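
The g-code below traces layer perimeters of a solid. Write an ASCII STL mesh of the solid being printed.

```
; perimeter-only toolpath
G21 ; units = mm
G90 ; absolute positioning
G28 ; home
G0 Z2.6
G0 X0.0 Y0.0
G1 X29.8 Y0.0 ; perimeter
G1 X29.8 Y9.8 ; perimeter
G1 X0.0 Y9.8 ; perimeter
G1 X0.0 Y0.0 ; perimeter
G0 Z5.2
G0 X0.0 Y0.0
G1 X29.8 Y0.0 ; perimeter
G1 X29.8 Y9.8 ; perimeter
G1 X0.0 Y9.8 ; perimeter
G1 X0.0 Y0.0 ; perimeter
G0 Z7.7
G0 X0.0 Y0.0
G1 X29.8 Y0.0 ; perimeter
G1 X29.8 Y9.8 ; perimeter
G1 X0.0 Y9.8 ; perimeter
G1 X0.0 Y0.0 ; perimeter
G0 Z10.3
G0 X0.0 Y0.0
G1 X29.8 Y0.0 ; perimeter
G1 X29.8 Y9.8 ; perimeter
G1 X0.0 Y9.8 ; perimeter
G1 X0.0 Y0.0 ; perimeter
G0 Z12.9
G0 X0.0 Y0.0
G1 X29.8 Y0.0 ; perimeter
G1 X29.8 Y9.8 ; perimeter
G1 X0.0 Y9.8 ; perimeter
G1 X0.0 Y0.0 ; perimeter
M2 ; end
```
solid part
  facet normal 0.0000 0.0000 -1.0000
    outer loop
      vertex 29.8 9.8 0.0
      vertex 29.8 0.0 0.0
      vertex 0.0 0.0 0.0
    endloop
  endfacet
  facet normal 0.0000 0.0000 -1.0000
    outer loop
      vertex 0.0 9.8 0.0
      vertex 29.8 9.8 0.0
      vertex 0.0 0.0 0.0
    endloop
  endfacet
  facet normal 0.0000 0.0000 1.0000
    outer loop
      vertex 0.0 0.0 12.9
      vertex 29.8 0.0 12.9
      vertex 29.8 9.8 12.9
    endloop
  endfacet
  facet normal 0.0000 0.0000 1.0000
    outer loop
      vertex 0.0 0.0 12.9
      vertex 29.8 9.8 12.9
      vertex 0.0 9.8 12.9
    endloop
  endfacet
  facet normal 0.0000 -1.0000 0.0000
    outer loop
      vertex 0.0 0.0 0.0
      vertex 29.8 0.0 0.0
      vertex 29.8 0.0 12.9
    endloop
  endfacet
  facet normal 0.0000 -1.0000 0.0000
    outer loop
      vertex 0.0 0.0 0.0
      vertex 29.8 0.0 12.9
      vertex 0.0 0.0 12.9
    endloop
  endfacet
  facet normal 0.0000 1.0000 0.0000
    outer loop
      vertex 29.8 9.8 12.9
      vertex 29.8 9.8 0.0
      vertex 0.0 9.8 0.0
    endloop
  endfacet
  facet normal 0.0000 1.0000 0.0000
    outer loop
      vertex 0.0 9.8 12.9
      vertex 29.8 9.8 12.9
      vertex 0.0 9.8 0.0
    endloop
  endfacet
  facet normal -1.0000 0.0000 0.0000
    outer loop
      vertex 0.0 9.8 12.9
      vertex 0.0 9.8 0.0
      vertex 0.0 0.0 0.0
    endloop
  endfacet
  facet normal -1.0000 0.0000 0.0000
    outer loop
      vertex 0.0 0.0 12.9
      vertex 0.0 9.8 12.9
      vertex 0.0 0.0 0.0
    endloop
  endfacet
  facet normal 1.0000 0.0000 0.0000
    outer loop
      vertex 29.8 0.0 0.0
      vertex 29.8 9.8 0.0
      vertex 29.8 9.8 12.9
    endloop
  endfacet
  facet normal 1.0000 0.0000 0.0000
    outer loop
      vertex 29.8 0.0 0.0
      vertex 29.8 9.8 12.9
      vertex 29.8 0.0 12.9
    endloop
  endfacet
endsolid part

The G0 Z moves step by Δz≈2.6 mm. Every layer's G1 loop is the same polygon, so the solid is a straight extrusion of it from z=0 to z≈12.9. Closing with flat bottom and top caps and triangulating gives 12 facets — a rectangular box, roughly 29.8 × 9.8 mm footprint and 12.9 mm tall.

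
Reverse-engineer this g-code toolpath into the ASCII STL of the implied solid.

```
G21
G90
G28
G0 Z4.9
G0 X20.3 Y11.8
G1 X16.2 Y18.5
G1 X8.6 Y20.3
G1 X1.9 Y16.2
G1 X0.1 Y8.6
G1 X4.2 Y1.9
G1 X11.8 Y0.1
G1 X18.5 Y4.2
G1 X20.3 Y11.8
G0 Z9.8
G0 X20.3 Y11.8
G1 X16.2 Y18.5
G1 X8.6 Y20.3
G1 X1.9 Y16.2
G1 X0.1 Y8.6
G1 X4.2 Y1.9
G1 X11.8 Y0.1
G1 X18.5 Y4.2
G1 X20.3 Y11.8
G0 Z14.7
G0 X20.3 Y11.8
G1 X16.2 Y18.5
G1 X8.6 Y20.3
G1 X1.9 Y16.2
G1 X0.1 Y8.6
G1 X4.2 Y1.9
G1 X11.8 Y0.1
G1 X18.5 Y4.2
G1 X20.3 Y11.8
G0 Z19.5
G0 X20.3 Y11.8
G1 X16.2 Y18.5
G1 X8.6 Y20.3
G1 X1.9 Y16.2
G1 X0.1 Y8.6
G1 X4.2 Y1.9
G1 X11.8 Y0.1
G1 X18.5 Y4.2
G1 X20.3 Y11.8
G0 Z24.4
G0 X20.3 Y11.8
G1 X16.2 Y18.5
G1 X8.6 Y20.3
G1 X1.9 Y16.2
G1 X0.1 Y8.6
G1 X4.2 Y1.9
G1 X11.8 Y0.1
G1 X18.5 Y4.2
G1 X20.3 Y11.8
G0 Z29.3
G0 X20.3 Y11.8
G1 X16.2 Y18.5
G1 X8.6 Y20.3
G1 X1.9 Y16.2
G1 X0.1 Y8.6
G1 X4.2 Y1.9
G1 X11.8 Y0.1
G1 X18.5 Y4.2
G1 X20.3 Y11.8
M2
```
solid part
  facet normal 0.0000 0.0000 -1.0000
    outer loop
      vertex 8.6 20.3 0.0
      vertex 16.2 18.5 0.0
      vertex 20.3 11.8 0.0
    endloop
  endfacet
  facet normal 0.0000 0.0000 -1.0000
    outer loop
      vertex 1.9 16.2 0.0
      vertex 8.6 20.3 0.0
      vertex 20.3 11.8 0.0
    endloop
  endfacet
  facet normal 0.0000 0.0000 -1.0000
    outer loop
      vertex 0.1 8.6 0.0
      vertex 1.9 16.2 0.0
      vertex 20.3 11.8 0.0
    endloop
  endfacet
  facet normal 0.0000 0.0000 -1.0000
    outer loop
      vertex 4.2 1.9 0.0
      vertex 0.1 8.6 0.0
      vertex 20.3 11.8 0.0
    endloop
  endfacet
  facet normal 0.0000 0.0000 -1.0000
    outer loop
      vertex 11.8 0.1 0.0
      vertex 4.2 1.9 0.0
      vertex 20.3 11.8 0.0
    endloop
  endfacet
  facet normal 0.0000 0.0000 -1.0000
    outer loop
      vertex 18.5 4.2 0.0
      vertex 11.8 0.1 0.0
      vertex 20.3 11.8 0.0
    endloop
  endfacet
  facet normal 0.0000 0.0000 1.0000
    outer loop
      vertex 20.3 11.8 29.3
      vertex 16.2 18.5 29.3
      vertex 8.6 20.3 29.3
    endloop
  endfacet
  facet normal 0.0000 0.0000 1.0000
    outer loop
      vertex 20.3 11.8 29.3
      vertex 8.6 20.3 29.3
      vertex 1.9 16.2 29.3
    endloop
  endfacet
  facet normal 0.0000 0.0000 1.0000
    outer loop
      vertex 20.3 11.8 29.3
      vertex 1.9 16.2 29.3
      vertex 0.1 8.6 29.3
    endloop
  endfacet
  facet normal 0.0000 0.0000 1.0000
    outer loop
      vertex 20.3 11.8 29.3
      vertex 0.1 8.6 29.3
      vertex 4.2 1.9 29.3
    endloop
  endfacet
  facet normal 0.0000 0.0000 1.0000
    outer loop
      vertex 20.3 11.8 29.3
      vertex 4.2 1.9 29.3
      vertex 11.8 0.1 29.3
    endloop
  endfacet
  facet normal 0.0000 0.0000 1.0000
    outer loop
      vertex 20.3 11.8 29.3
      vertex 11.8 0.1 29.3
      vertex 18.5 4.2 29.3
    endloop
  endfacet
  facet normal 0.8530 0.5220 0.0000
    outer loop
      vertex 20.3 11.8 0.0
      vertex 16.2 18.5 0.0
      vertex 16.2 18.5 29.3
    endloop
  endfacet
  facet normal 0.8530 0.5220 0.0000
    outer loop
      vertex 20.3 11.8 0.0
      vertex 16.2 18.5 29.3
      vertex 20.3 11.8 29.3
    endloop
  endfacet
  facet normal 0.2305 0.9731 0.0000
    outer loop
      vertex 16.2 18.5 0.0
      vertex 8.6 20.3 0.0
      vertex 8.6 20.3 29.3
    endloop
  endfacet
  facet normal 0.2305 0.9731 0.0000
    outer loop
      vertex 16.2 18.5 0.0
      vertex 8.6 20.3 29.3
      vertex 16.2 18.5 29.3
    endloop
  endfacet
  facet normal -0.5220 0.8530 0.0000
    outer loop
      vertex 8.6 20.3 0.0
      vertex 1.9 16.2 0.0
      vertex 1.9 16.2 29.3
    endloop
  endfacet
  facet normal -0.5220 0.8530 0.0000
    outer loop
      vertex 8.6 20.3 0.0
      vertex 1.9 16.2 29.3
      vertex 8.6 20.3 29.3
    endloop
  endfacet
  facet normal -0.9731 0.2305 0.0000
    outer loop
      vertex 1.9 16.2 0.0
      vertex 0.1 8.6 0.0
      vertex 0.1 8.6 29.3
    endloop
  endfacet
  facet normal -0.9731 0.2305 0.0000
    outer loop
      vertex 1.9 16.2 0.0
      vertex 0.1 8.6 29.3
      vertex 1.9 16.2 29.3
    endloop
  endfacet
  facet normal -0.8530 -0.5220 0.0000
    outer loop
      vertex 0.1 8.6 0.0
      vertex 4.2 1.9 0.0
      vertex 4.2 1.9 29.3
    endloop
  endfacet
  facet normal -0.8530 -0.5220 0.0000
    outer loop
      vertex 0.1 8.6 0.0
      vertex 4.2 1.9 29.3
      vertex 0.1 8.6 29.3
    endloop
  endfacet
  facet normal -0.2305 -0.9731 0.0000
    outer loop
      vertex 4.2 1.9 0.0
      vertex 11.8 0.1 0.0
      vertex 11.8 0.1 29.3
    endloop
  endfacet
  facet normal -0.2305 -0.9731 0.0000
    outer loop
      vertex 4.2 1.9 0.0
      vertex 11.8 0.1 29.3
      vertex 4.2 1.9 29.3
    endloop
  endfacet
  facet normal 0.5220 -0.8530 0.0000
    outer loop
      vertex 11.8 0.1 0.0
      vertex 18.5 4.2 0.0
      vertex 18.5 4.2 29.3
    endloop
  endfacet
  facet normal 0.5220 -0.8530 0.0000
    outer loop
      vertex 11.8 0.1 0.0
      vertex 18.5 4.2 29.3
      vertex 11.8 0.1 29.3
    endloop
  endfacet
  facet normal 0.9731 -0.2305 0.0000
    outer loop
      vertex 18.5 4.2 0.0
      vertex 20.3 11.8 0.0
      vertex 20.3 11.8 29.3
    endloop
  endfacet
  facet normal 0.9731 -0.2305 0.0000
    outer loop
      vertex 18.5 4.2 0.0
      vertex 20.3 11.8 29.3
      vertex 18.5 4.2 29.3
    endloop
  endfacet
endsolid part

The G0 Z moves step by Δz≈4.9 mm. Every layer's G1 loop is the same polygon, so the solid is a straight extrusion of it from z=0 to z≈29.3. Closing with flat bottom and top caps and triangulating gives 28 facets — a regular 8-sided prism (a cylinder approximated with 8 flat sides), circumscribed radius ≈ 10.2 mm, height ≈ 29.3 mm.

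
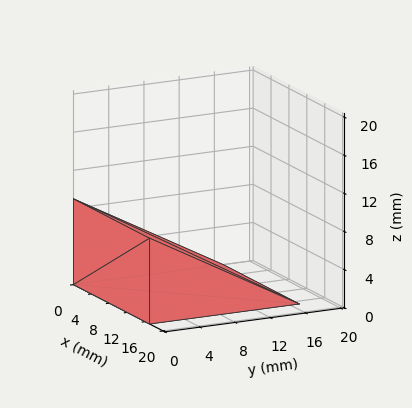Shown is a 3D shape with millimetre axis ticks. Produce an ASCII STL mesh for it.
Reading the render: the shape is a wedge (ramp): 17 × 17 mm base, rising to 9 mm along the y=0 edge and sloping linearly to z=0 at y=17 (dimensions read to the nearest mm from the axis ticks). For the STL, each face is triangulated and given an outward normal.

solid part
  facet normal 0.0000 0.0000 -1.0000
    outer loop
      vertex 17.00 17.00 0.00
      vertex 17.00 0.00 0.00
      vertex 0.00 0.00 0.00
    endloop
  endfacet
  facet normal 0.0000 0.0000 -1.0000
    outer loop
      vertex 0.00 17.00 0.00
      vertex 17.00 17.00 0.00
      vertex 0.00 0.00 0.00
    endloop
  endfacet
  facet normal 0.0000 -1.0000 0.0000
    outer loop
      vertex 0.00 0.00 0.00
      vertex 17.00 0.00 0.00
      vertex 17.00 0.00 9.00
    endloop
  endfacet
  facet normal 0.0000 -1.0000 0.0000
    outer loop
      vertex 0.00 0.00 0.00
      vertex 17.00 0.00 9.00
      vertex 0.00 0.00 9.00
    endloop
  endfacet
  facet normal 0.0000 0.4679 0.8838
    outer loop
      vertex 0.00 0.00 9.00
      vertex 17.00 0.00 9.00
      vertex 17.00 17.00 0.00
    endloop
  endfacet
  facet normal 0.0000 0.4679 0.8838
    outer loop
      vertex 0.00 0.00 9.00
      vertex 17.00 17.00 0.00
      vertex 0.00 17.00 0.00
    endloop
  endfacet
  facet normal -1.0000 0.0000 0.0000
    outer loop
      vertex 0.00 0.00 9.00
      vertex 0.00 17.00 0.00
      vertex 0.00 0.00 0.00
    endloop
  endfacet
  facet normal 1.0000 0.0000 0.0000
    outer loop
      vertex 17.00 0.00 0.00
      vertex 17.00 17.00 0.00
      vertex 17.00 0.00 9.00
    endloop
  endfacet
endsolid part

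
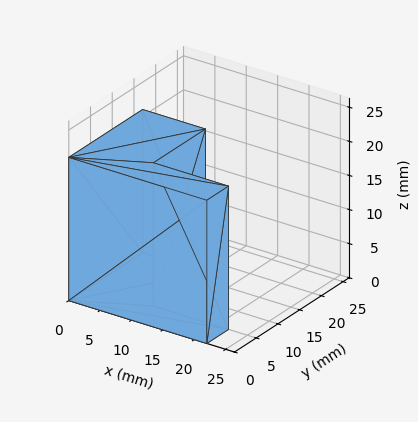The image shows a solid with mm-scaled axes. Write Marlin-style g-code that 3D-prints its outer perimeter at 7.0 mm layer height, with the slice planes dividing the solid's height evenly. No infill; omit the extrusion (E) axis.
Reading the render: the shape is an L-shaped prism: outer 22 × 17 mm, arm thicknesses ≈ 5 mm (horizontal) and 10 mm (vertical), extruded 21 mm in z (dimensions read to the nearest mm from the axis ticks). For the g-code, the solid's height is divided into equal slices at the stated Δz and each level perimeter traced with G1 moves after a G0 lift.

; perimeter-only toolpath
G21 ; units = mm
G90 ; absolute positioning
G28 ; home
; layer 1
G0 Z7.0
G0 X0.0 Y0.0
G1 X22.0 Y0.0
G1 X22.0 Y5.0
G1 X10.0 Y5.0
G1 X10.0 Y17.0
G1 X0.0 Y17.0
G1 X0.0 Y0.0
; layer 2
G0 Z14.0
G0 X0.0 Y0.0
G1 X22.0 Y0.0
G1 X22.0 Y5.0
G1 X10.0 Y5.0
G1 X10.0 Y17.0
G1 X0.0 Y17.0
G1 X0.0 Y0.0
; layer 3
G0 Z21.0
G0 X0.0 Y0.0
G1 X22.0 Y0.0
G1 X22.0 Y5.0
G1 X10.0 Y5.0
G1 X10.0 Y17.0
G1 X0.0 Y17.0
G1 X0.0 Y0.0
M2 ; end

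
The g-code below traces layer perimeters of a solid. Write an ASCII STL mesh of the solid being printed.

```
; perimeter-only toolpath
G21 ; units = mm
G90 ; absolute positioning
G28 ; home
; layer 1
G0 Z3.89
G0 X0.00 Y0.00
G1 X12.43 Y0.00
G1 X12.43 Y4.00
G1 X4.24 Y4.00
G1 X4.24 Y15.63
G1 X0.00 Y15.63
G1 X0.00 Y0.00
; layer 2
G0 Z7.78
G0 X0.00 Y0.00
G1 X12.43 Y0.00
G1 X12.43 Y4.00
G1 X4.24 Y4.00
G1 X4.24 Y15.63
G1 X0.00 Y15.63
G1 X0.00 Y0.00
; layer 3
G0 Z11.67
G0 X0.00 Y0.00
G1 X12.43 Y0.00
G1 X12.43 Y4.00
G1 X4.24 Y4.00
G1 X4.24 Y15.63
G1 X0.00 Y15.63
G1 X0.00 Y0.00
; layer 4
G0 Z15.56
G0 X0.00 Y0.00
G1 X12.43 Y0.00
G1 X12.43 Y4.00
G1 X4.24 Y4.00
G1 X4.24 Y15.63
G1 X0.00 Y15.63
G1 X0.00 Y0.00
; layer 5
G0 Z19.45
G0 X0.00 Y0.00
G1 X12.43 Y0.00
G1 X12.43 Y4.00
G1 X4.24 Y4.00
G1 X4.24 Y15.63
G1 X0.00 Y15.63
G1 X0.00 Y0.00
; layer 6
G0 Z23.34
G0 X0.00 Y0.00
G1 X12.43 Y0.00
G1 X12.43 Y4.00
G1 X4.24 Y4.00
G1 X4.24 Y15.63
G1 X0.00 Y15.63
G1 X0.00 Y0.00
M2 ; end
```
solid part
  facet normal 0.0000 0.0000 -1.0000
    outer loop
      vertex 12.43 4.00 0.00
      vertex 12.43 0.00 0.00
      vertex 0.00 0.00 0.00
    endloop
  endfacet
  facet normal 0.0000 0.0000 -1.0000
    outer loop
      vertex 4.24 4.00 0.00
      vertex 12.43 4.00 0.00
      vertex 0.00 0.00 0.00
    endloop
  endfacet
  facet normal 0.0000 0.0000 -1.0000
    outer loop
      vertex 4.24 15.63 0.00
      vertex 4.24 4.00 0.00
      vertex 0.00 0.00 0.00
    endloop
  endfacet
  facet normal 0.0000 0.0000 -1.0000
    outer loop
      vertex 0.00 15.63 0.00
      vertex 4.24 15.63 0.00
      vertex 0.00 0.00 0.00
    endloop
  endfacet
  facet normal 0.0000 0.0000 1.0000
    outer loop
      vertex 0.00 0.00 23.34
      vertex 12.43 0.00 23.34
      vertex 12.43 4.00 23.34
    endloop
  endfacet
  facet normal 0.0000 0.0000 1.0000
    outer loop
      vertex 0.00 0.00 23.34
      vertex 12.43 4.00 23.34
      vertex 4.24 4.00 23.34
    endloop
  endfacet
  facet normal 0.0000 0.0000 1.0000
    outer loop
      vertex 0.00 0.00 23.34
      vertex 4.24 4.00 23.34
      vertex 4.24 15.63 23.34
    endloop
  endfacet
  facet normal 0.0000 0.0000 1.0000
    outer loop
      vertex 0.00 0.00 23.34
      vertex 4.24 15.63 23.34
      vertex 0.00 15.63 23.34
    endloop
  endfacet
  facet normal 0.0000 -1.0000 0.0000
    outer loop
      vertex 0.00 0.00 0.00
      vertex 12.43 0.00 0.00
      vertex 12.43 0.00 23.34
    endloop
  endfacet
  facet normal 0.0000 -1.0000 0.0000
    outer loop
      vertex 0.00 0.00 0.00
      vertex 12.43 0.00 23.34
      vertex 0.00 0.00 23.34
    endloop
  endfacet
  facet normal 1.0000 0.0000 0.0000
    outer loop
      vertex 12.43 0.00 0.00
      vertex 12.43 4.00 0.00
      vertex 12.43 4.00 23.34
    endloop
  endfacet
  facet normal 1.0000 0.0000 0.0000
    outer loop
      vertex 12.43 0.00 0.00
      vertex 12.43 4.00 23.34
      vertex 12.43 0.00 23.34
    endloop
  endfacet
  facet normal 0.0000 1.0000 0.0000
    outer loop
      vertex 12.43 4.00 0.00
      vertex 4.24 4.00 0.00
      vertex 4.24 4.00 23.34
    endloop
  endfacet
  facet normal 0.0000 1.0000 0.0000
    outer loop
      vertex 12.43 4.00 0.00
      vertex 4.24 4.00 23.34
      vertex 12.43 4.00 23.34
    endloop
  endfacet
  facet normal 1.0000 0.0000 0.0000
    outer loop
      vertex 4.24 4.00 0.00
      vertex 4.24 15.63 0.00
      vertex 4.24 15.63 23.34
    endloop
  endfacet
  facet normal 1.0000 0.0000 0.0000
    outer loop
      vertex 4.24 4.00 0.00
      vertex 4.24 15.63 23.34
      vertex 4.24 4.00 23.34
    endloop
  endfacet
  facet normal 0.0000 1.0000 0.0000
    outer loop
      vertex 4.24 15.63 0.00
      vertex 0.00 15.63 0.00
      vertex 0.00 15.63 23.34
    endloop
  endfacet
  facet normal 0.0000 1.0000 0.0000
    outer loop
      vertex 4.24 15.63 0.00
      vertex 0.00 15.63 23.34
      vertex 4.24 15.63 23.34
    endloop
  endfacet
  facet normal -1.0000 0.0000 0.0000
    outer loop
      vertex 0.00 15.63 0.00
      vertex 0.00 0.00 0.00
      vertex 0.00 0.00 23.34
    endloop
  endfacet
  facet normal -1.0000 0.0000 0.0000
    outer loop
      vertex 0.00 15.63 0.00
      vertex 0.00 0.00 23.34
      vertex 0.00 15.63 23.34
    endloop
  endfacet
endsolid part

The G0 Z moves step by Δz≈3.89 mm. Every layer's G1 loop is the same polygon, so the solid is a straight extrusion of it from z=0 to z≈23.3. Closing with flat bottom and top caps and triangulating gives 20 facets — an L-shaped prism: outer 12.4 × 15.6 mm, arm thicknesses ≈ 4 mm (horizontal) and 4.24 mm (vertical), extruded 23.3 mm in z.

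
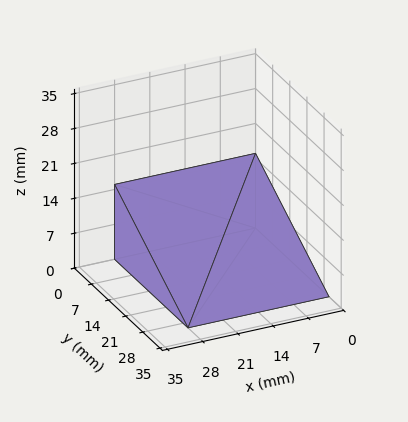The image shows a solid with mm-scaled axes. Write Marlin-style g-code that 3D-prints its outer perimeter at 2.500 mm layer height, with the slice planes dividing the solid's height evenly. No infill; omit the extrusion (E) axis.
Reading the render: the shape is a wedge (ramp): 28 × 30 mm base, rising to 15 mm along the y=0 edge and sloping linearly to z=0 at y=30 (dimensions read to the nearest mm from the axis ticks). For the g-code, the solid's height is divided into equal slices at the stated Δz and each level perimeter traced with G1 moves after a G0 lift.

; perimeter-only toolpath
G21 ; units = mm
G90 ; absolute positioning
G28 ; home
; layer 1
G0 Z2.500
G0 X0.000 Y0.000
G1 X28.000 Y0.000
G1 X28.000 Y25.000
G1 X0.000 Y25.000
G1 X0.000 Y0.000
; layer 2
G0 Z5.000
G0 X0.000 Y0.000
G1 X28.000 Y0.000
G1 X28.000 Y20.000
G1 X0.000 Y20.000
G1 X0.000 Y0.000
; layer 3
G0 Z7.500
G0 X0.000 Y0.000
G1 X28.000 Y0.000
G1 X28.000 Y15.000
G1 X0.000 Y15.000
G1 X0.000 Y0.000
; layer 4
G0 Z10.000
G0 X0.000 Y0.000
G1 X28.000 Y0.000
G1 X28.000 Y10.000
G1 X0.000 Y10.000
G1 X0.000 Y0.000
; layer 5
G0 Z12.500
G0 X0.000 Y0.000
G1 X28.000 Y0.000
G1 X28.000 Y5.000
G1 X0.000 Y5.000
G1 X0.000 Y0.000
M2 ; end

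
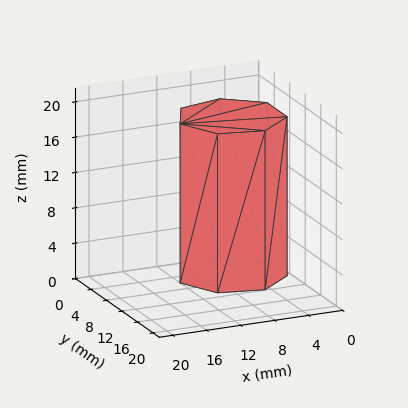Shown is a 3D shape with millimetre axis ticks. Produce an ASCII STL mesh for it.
Reading the render: the shape is a regular 7-sided prism (a cylinder approximated with 7 flat sides), circumscribed radius ≈ 6 mm, height ≈ 18 mm (dimensions read to the nearest mm from the axis ticks). For the STL, each face is triangulated and given an outward normal.

solid part
  facet normal 0.0000 0.0000 -1.0000
    outer loop
      vertex 4.66 11.85 0.00
      vertex 9.74 10.69 0.00
      vertex 12.00 6.00 0.00
    endloop
  endfacet
  facet normal 0.0000 0.0000 -1.0000
    outer loop
      vertex 0.59 8.60 0.00
      vertex 4.66 11.85 0.00
      vertex 12.00 6.00 0.00
    endloop
  endfacet
  facet normal 0.0000 0.0000 -1.0000
    outer loop
      vertex 0.59 3.40 0.00
      vertex 0.59 8.60 0.00
      vertex 12.00 6.00 0.00
    endloop
  endfacet
  facet normal 0.0000 0.0000 -1.0000
    outer loop
      vertex 4.66 0.15 0.00
      vertex 0.59 3.40 0.00
      vertex 12.00 6.00 0.00
    endloop
  endfacet
  facet normal 0.0000 0.0000 -1.0000
    outer loop
      vertex 9.74 1.31 0.00
      vertex 4.66 0.15 0.00
      vertex 12.00 6.00 0.00
    endloop
  endfacet
  facet normal 0.0000 0.0000 1.0000
    outer loop
      vertex 12.00 6.00 18.00
      vertex 9.74 10.69 18.00
      vertex 4.66 11.85 18.00
    endloop
  endfacet
  facet normal 0.0000 0.0000 1.0000
    outer loop
      vertex 12.00 6.00 18.00
      vertex 4.66 11.85 18.00
      vertex 0.59 8.60 18.00
    endloop
  endfacet
  facet normal 0.0000 0.0000 1.0000
    outer loop
      vertex 12.00 6.00 18.00
      vertex 0.59 8.60 18.00
      vertex 0.59 3.40 18.00
    endloop
  endfacet
  facet normal 0.0000 0.0000 1.0000
    outer loop
      vertex 12.00 6.00 18.00
      vertex 0.59 3.40 18.00
      vertex 4.66 0.15 18.00
    endloop
  endfacet
  facet normal 0.0000 0.0000 1.0000
    outer loop
      vertex 12.00 6.00 18.00
      vertex 4.66 0.15 18.00
      vertex 9.74 1.31 18.00
    endloop
  endfacet
  facet normal 0.9009 0.4341 0.0000
    outer loop
      vertex 12.00 6.00 0.00
      vertex 9.74 10.69 0.00
      vertex 9.74 10.69 18.00
    endloop
  endfacet
  facet normal 0.9009 0.4341 0.0000
    outer loop
      vertex 12.00 6.00 0.00
      vertex 9.74 10.69 18.00
      vertex 12.00 6.00 18.00
    endloop
  endfacet
  facet normal 0.2226 0.9749 0.0000
    outer loop
      vertex 9.74 10.69 0.00
      vertex 4.66 11.85 0.00
      vertex 4.66 11.85 18.00
    endloop
  endfacet
  facet normal 0.2226 0.9749 0.0000
    outer loop
      vertex 9.74 10.69 0.00
      vertex 4.66 11.85 18.00
      vertex 9.74 10.69 18.00
    endloop
  endfacet
  facet normal -0.6240 0.7814 0.0000
    outer loop
      vertex 4.66 11.85 0.00
      vertex 0.59 8.60 0.00
      vertex 0.59 8.60 18.00
    endloop
  endfacet
  facet normal -0.6240 0.7814 0.0000
    outer loop
      vertex 4.66 11.85 0.00
      vertex 0.59 8.60 18.00
      vertex 4.66 11.85 18.00
    endloop
  endfacet
  facet normal -1.0000 0.0000 0.0000
    outer loop
      vertex 0.59 8.60 0.00
      vertex 0.59 3.40 0.00
      vertex 0.59 3.40 18.00
    endloop
  endfacet
  facet normal -1.0000 0.0000 0.0000
    outer loop
      vertex 0.59 8.60 0.00
      vertex 0.59 3.40 18.00
      vertex 0.59 8.60 18.00
    endloop
  endfacet
  facet normal -0.6240 -0.7814 0.0000
    outer loop
      vertex 0.59 3.40 0.00
      vertex 4.66 0.15 0.00
      vertex 4.66 0.15 18.00
    endloop
  endfacet
  facet normal -0.6240 -0.7814 0.0000
    outer loop
      vertex 0.59 3.40 0.00
      vertex 4.66 0.15 18.00
      vertex 0.59 3.40 18.00
    endloop
  endfacet
  facet normal 0.2226 -0.9749 0.0000
    outer loop
      vertex 4.66 0.15 0.00
      vertex 9.74 1.31 0.00
      vertex 9.74 1.31 18.00
    endloop
  endfacet
  facet normal 0.2226 -0.9749 0.0000
    outer loop
      vertex 4.66 0.15 0.00
      vertex 9.74 1.31 18.00
      vertex 4.66 0.15 18.00
    endloop
  endfacet
  facet normal 0.9009 -0.4341 0.0000
    outer loop
      vertex 9.74 1.31 0.00
      vertex 12.00 6.00 0.00
      vertex 12.00 6.00 18.00
    endloop
  endfacet
  facet normal 0.9009 -0.4341 0.0000
    outer loop
      vertex 9.74 1.31 0.00
      vertex 12.00 6.00 18.00
      vertex 9.74 1.31 18.00
    endloop
  endfacet
endsolid part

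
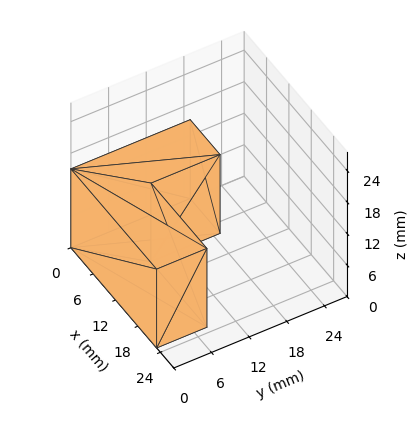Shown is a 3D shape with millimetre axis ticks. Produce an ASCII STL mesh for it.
Reading the render: the shape is an L-shaped prism: outer 23 × 19 mm, arm thicknesses ≈ 8 mm (horizontal) and 8 mm (vertical), extruded 15 mm in z (dimensions read to the nearest mm from the axis ticks). For the STL, each face is triangulated and given an outward normal.

solid part
  facet normal 0.0000 0.0000 -1.0000
    outer loop
      vertex 23.0 8.0 0.0
      vertex 23.0 0.0 0.0
      vertex 0.0 0.0 0.0
    endloop
  endfacet
  facet normal 0.0000 0.0000 -1.0000
    outer loop
      vertex 8.0 8.0 0.0
      vertex 23.0 8.0 0.0
      vertex 0.0 0.0 0.0
    endloop
  endfacet
  facet normal 0.0000 0.0000 -1.0000
    outer loop
      vertex 8.0 19.0 0.0
      vertex 8.0 8.0 0.0
      vertex 0.0 0.0 0.0
    endloop
  endfacet
  facet normal 0.0000 0.0000 -1.0000
    outer loop
      vertex 0.0 19.0 0.0
      vertex 8.0 19.0 0.0
      vertex 0.0 0.0 0.0
    endloop
  endfacet
  facet normal 0.0000 0.0000 1.0000
    outer loop
      vertex 0.0 0.0 15.0
      vertex 23.0 0.0 15.0
      vertex 23.0 8.0 15.0
    endloop
  endfacet
  facet normal 0.0000 0.0000 1.0000
    outer loop
      vertex 0.0 0.0 15.0
      vertex 23.0 8.0 15.0
      vertex 8.0 8.0 15.0
    endloop
  endfacet
  facet normal 0.0000 0.0000 1.0000
    outer loop
      vertex 0.0 0.0 15.0
      vertex 8.0 8.0 15.0
      vertex 8.0 19.0 15.0
    endloop
  endfacet
  facet normal 0.0000 0.0000 1.0000
    outer loop
      vertex 0.0 0.0 15.0
      vertex 8.0 19.0 15.0
      vertex 0.0 19.0 15.0
    endloop
  endfacet
  facet normal 0.0000 -1.0000 0.0000
    outer loop
      vertex 0.0 0.0 0.0
      vertex 23.0 0.0 0.0
      vertex 23.0 0.0 15.0
    endloop
  endfacet
  facet normal 0.0000 -1.0000 0.0000
    outer loop
      vertex 0.0 0.0 0.0
      vertex 23.0 0.0 15.0
      vertex 0.0 0.0 15.0
    endloop
  endfacet
  facet normal 1.0000 0.0000 0.0000
    outer loop
      vertex 23.0 0.0 0.0
      vertex 23.0 8.0 0.0
      vertex 23.0 8.0 15.0
    endloop
  endfacet
  facet normal 1.0000 0.0000 0.0000
    outer loop
      vertex 23.0 0.0 0.0
      vertex 23.0 8.0 15.0
      vertex 23.0 0.0 15.0
    endloop
  endfacet
  facet normal 0.0000 1.0000 0.0000
    outer loop
      vertex 23.0 8.0 0.0
      vertex 8.0 8.0 0.0
      vertex 8.0 8.0 15.0
    endloop
  endfacet
  facet normal 0.0000 1.0000 0.0000
    outer loop
      vertex 23.0 8.0 0.0
      vertex 8.0 8.0 15.0
      vertex 23.0 8.0 15.0
    endloop
  endfacet
  facet normal 1.0000 0.0000 0.0000
    outer loop
      vertex 8.0 8.0 0.0
      vertex 8.0 19.0 0.0
      vertex 8.0 19.0 15.0
    endloop
  endfacet
  facet normal 1.0000 0.0000 0.0000
    outer loop
      vertex 8.0 8.0 0.0
      vertex 8.0 19.0 15.0
      vertex 8.0 8.0 15.0
    endloop
  endfacet
  facet normal 0.0000 1.0000 0.0000
    outer loop
      vertex 8.0 19.0 0.0
      vertex 0.0 19.0 0.0
      vertex 0.0 19.0 15.0
    endloop
  endfacet
  facet normal 0.0000 1.0000 0.0000
    outer loop
      vertex 8.0 19.0 0.0
      vertex 0.0 19.0 15.0
      vertex 8.0 19.0 15.0
    endloop
  endfacet
  facet normal -1.0000 0.0000 0.0000
    outer loop
      vertex 0.0 19.0 0.0
      vertex 0.0 0.0 0.0
      vertex 0.0 0.0 15.0
    endloop
  endfacet
  facet normal -1.0000 0.0000 0.0000
    outer loop
      vertex 0.0 19.0 0.0
      vertex 0.0 0.0 15.0
      vertex 0.0 19.0 15.0
    endloop
  endfacet
endsolid part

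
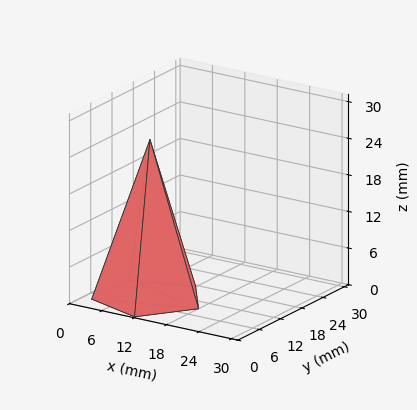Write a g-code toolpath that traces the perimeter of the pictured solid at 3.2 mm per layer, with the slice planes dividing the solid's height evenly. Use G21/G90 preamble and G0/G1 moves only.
Reading the render: the shape is a regular 5-sided pyramid, base circumscribed radius ≈ 9 mm, apex at z ≈ 26 mm (dimensions read to the nearest mm from the axis ticks). For the g-code, the solid's height is divided into equal slices at the stated Δz and each level perimeter traced with G1 moves after a G0 lift.

; perimeter-only toolpath
G21 ; units = mm
G90 ; absolute positioning
G28 ; home
; layer 1
G0 Z3.2
G0 X16.9 Y9.0
G1 X11.5 Y16.5
G1 X2.6 Y13.6
G1 X2.6 Y4.4
G1 X11.5 Y1.5
G1 X16.9 Y9.0
; layer 2
G0 Z6.5
G0 X15.8 Y9.0
G1 X11.1 Y15.5
G1 X3.5 Y13.0
G1 X3.5 Y5.0
G1 X11.1 Y2.5
G1 X15.8 Y9.0
; layer 3
G0 Z9.8
G0 X14.6 Y9.0
G1 X10.8 Y14.4
G1 X4.4 Y12.3
G1 X4.4 Y5.7
G1 X10.8 Y3.6
G1 X14.6 Y9.0
; layer 4
G0 Z13.0
G0 X13.5 Y9.0
G1 X10.4 Y13.3
G1 X5.3 Y11.7
G1 X5.3 Y6.3
G1 X10.4 Y4.7
G1 X13.5 Y9.0
; layer 5
G0 Z16.2
G0 X12.4 Y9.0
G1 X10.1 Y12.2
G1 X6.3 Y11.0
G1 X6.3 Y7.0
G1 X10.1 Y5.8
G1 X12.4 Y9.0
; layer 6
G0 Z19.5
G0 X11.2 Y9.0
G1 X9.7 Y11.2
G1 X7.2 Y10.3
G1 X7.2 Y7.7
G1 X9.7 Y6.8
G1 X11.2 Y9.0
; layer 7
G0 Z22.8
G0 X10.1 Y9.0
G1 X9.3 Y10.1
G1 X8.1 Y9.7
G1 X8.1 Y8.3
G1 X9.3 Y7.9
G1 X10.1 Y9.0
M2 ; end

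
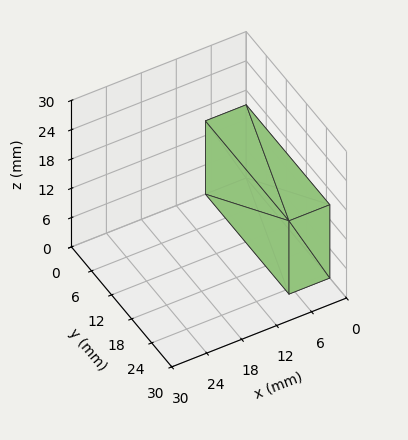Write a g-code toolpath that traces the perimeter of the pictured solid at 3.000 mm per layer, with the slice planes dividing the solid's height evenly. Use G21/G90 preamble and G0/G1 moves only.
Reading the render: the shape is a rectangular box, roughly 7 × 25 mm footprint and 15 mm tall (dimensions read to the nearest mm from the axis ticks). For the g-code, the solid's height is divided into equal slices at the stated Δz and each level perimeter traced with G1 moves after a G0 lift.

; perimeter-only toolpath
G21 ; units = mm
G90 ; absolute positioning
G28 ; home
; layer 1
G0 Z3.000
G0 X0.000 Y0.000
G1 X7.000 Y0.000
G1 X7.000 Y25.000
G1 X0.000 Y25.000
G1 X0.000 Y0.000
; layer 2
G0 Z6.000
G0 X0.000 Y0.000
G1 X7.000 Y0.000
G1 X7.000 Y25.000
G1 X0.000 Y25.000
G1 X0.000 Y0.000
; layer 3
G0 Z9.000
G0 X0.000 Y0.000
G1 X7.000 Y0.000
G1 X7.000 Y25.000
G1 X0.000 Y25.000
G1 X0.000 Y0.000
; layer 4
G0 Z12.000
G0 X0.000 Y0.000
G1 X7.000 Y0.000
G1 X7.000 Y25.000
G1 X0.000 Y25.000
G1 X0.000 Y0.000
; layer 5
G0 Z15.000
G0 X0.000 Y0.000
G1 X7.000 Y0.000
G1 X7.000 Y25.000
G1 X0.000 Y25.000
G1 X0.000 Y0.000
M2 ; end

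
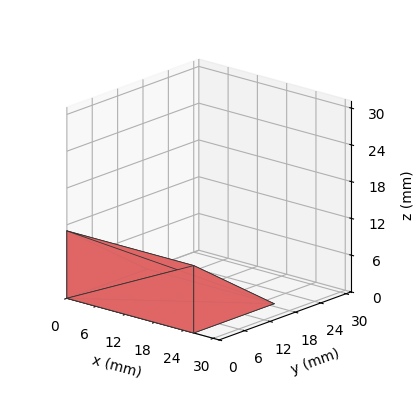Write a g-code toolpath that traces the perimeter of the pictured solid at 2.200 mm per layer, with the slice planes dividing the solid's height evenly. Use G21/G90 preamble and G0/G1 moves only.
Reading the render: the shape is a wedge (ramp): 26 × 19 mm base, rising to 11 mm along the y=0 edge and sloping linearly to z=0 at y=19 (dimensions read to the nearest mm from the axis ticks). For the g-code, the solid's height is divided into equal slices at the stated Δz and each level perimeter traced with G1 moves after a G0 lift.

; perimeter-only toolpath
G21 ; units = mm
G90 ; absolute positioning
G28 ; home
; layer 1
G0 Z2.200
G0 X0.000 Y0.000
G1 X26.000 Y0.000
G1 X26.000 Y15.200
G1 X0.000 Y15.200
G1 X0.000 Y0.000
; layer 2
G0 Z4.400
G0 X0.000 Y0.000
G1 X26.000 Y0.000
G1 X26.000 Y11.400
G1 X0.000 Y11.400
G1 X0.000 Y0.000
; layer 3
G0 Z6.600
G0 X0.000 Y0.000
G1 X26.000 Y0.000
G1 X26.000 Y7.600
G1 X0.000 Y7.600
G1 X0.000 Y0.000
; layer 4
G0 Z8.800
G0 X0.000 Y0.000
G1 X26.000 Y0.000
G1 X26.000 Y3.800
G1 X0.000 Y3.800
G1 X0.000 Y0.000
M2 ; end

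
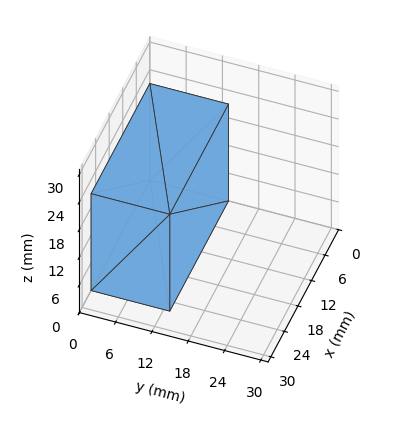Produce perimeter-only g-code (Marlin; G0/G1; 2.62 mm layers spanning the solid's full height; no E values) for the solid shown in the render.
Reading the render: the shape is a rectangular box, roughly 26 × 13 mm footprint and 21 mm tall (dimensions read to the nearest mm from the axis ticks). For the g-code, the solid's height is divided into equal slices at the stated Δz and each level perimeter traced with G1 moves after a G0 lift.

; perimeter-only toolpath
G21 ; units = mm
G90 ; absolute positioning
G28 ; home
; layer 1
G0 Z2.62
G0 X0.00 Y0.00
G1 X26.00 Y0.00
G1 X26.00 Y13.00
G1 X0.00 Y13.00
G1 X0.00 Y0.00
; layer 2
G0 Z5.25
G0 X0.00 Y0.00
G1 X26.00 Y0.00
G1 X26.00 Y13.00
G1 X0.00 Y13.00
G1 X0.00 Y0.00
; layer 3
G0 Z7.88
G0 X0.00 Y0.00
G1 X26.00 Y0.00
G1 X26.00 Y13.00
G1 X0.00 Y13.00
G1 X0.00 Y0.00
; layer 4
G0 Z10.50
G0 X0.00 Y0.00
G1 X26.00 Y0.00
G1 X26.00 Y13.00
G1 X0.00 Y13.00
G1 X0.00 Y0.00
; layer 5
G0 Z13.12
G0 X0.00 Y0.00
G1 X26.00 Y0.00
G1 X26.00 Y13.00
G1 X0.00 Y13.00
G1 X0.00 Y0.00
; layer 6
G0 Z15.75
G0 X0.00 Y0.00
G1 X26.00 Y0.00
G1 X26.00 Y13.00
G1 X0.00 Y13.00
G1 X0.00 Y0.00
; layer 7
G0 Z18.38
G0 X0.00 Y0.00
G1 X26.00 Y0.00
G1 X26.00 Y13.00
G1 X0.00 Y13.00
G1 X0.00 Y0.00
; layer 8
G0 Z21.00
G0 X0.00 Y0.00
G1 X26.00 Y0.00
G1 X26.00 Y13.00
G1 X0.00 Y13.00
G1 X0.00 Y0.00
M2 ; end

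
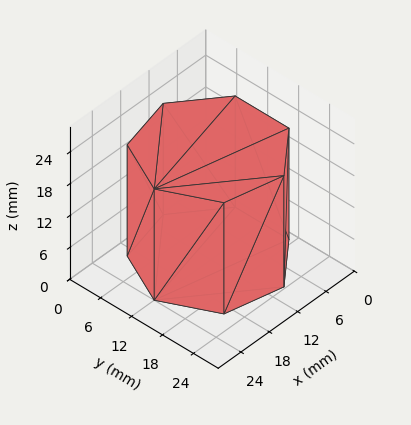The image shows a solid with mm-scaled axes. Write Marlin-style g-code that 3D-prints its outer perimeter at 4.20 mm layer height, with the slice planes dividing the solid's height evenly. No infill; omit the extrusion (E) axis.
Reading the render: the shape is a regular 7-sided prism (a cylinder approximated with 7 flat sides), circumscribed radius ≈ 12 mm, height ≈ 21 mm (dimensions read to the nearest mm from the axis ticks). For the g-code, the solid's height is divided into equal slices at the stated Δz and each level perimeter traced with G1 moves after a G0 lift.

; perimeter-only toolpath
G21 ; units = mm
G90 ; absolute positioning
G28 ; home
; layer 1
G0 Z4.20
G0 X24.00 Y12.00
G1 X19.48 Y21.38
G1 X9.33 Y23.70
G1 X1.19 Y17.21
G1 X1.19 Y6.79
G1 X9.33 Y0.30
G1 X19.48 Y2.62
G1 X24.00 Y12.00
; layer 2
G0 Z8.40
G0 X24.00 Y12.00
G1 X19.48 Y21.38
G1 X9.33 Y23.70
G1 X1.19 Y17.21
G1 X1.19 Y6.79
G1 X9.33 Y0.30
G1 X19.48 Y2.62
G1 X24.00 Y12.00
; layer 3
G0 Z12.60
G0 X24.00 Y12.00
G1 X19.48 Y21.38
G1 X9.33 Y23.70
G1 X1.19 Y17.21
G1 X1.19 Y6.79
G1 X9.33 Y0.30
G1 X19.48 Y2.62
G1 X24.00 Y12.00
; layer 4
G0 Z16.80
G0 X24.00 Y12.00
G1 X19.48 Y21.38
G1 X9.33 Y23.70
G1 X1.19 Y17.21
G1 X1.19 Y6.79
G1 X9.33 Y0.30
G1 X19.48 Y2.62
G1 X24.00 Y12.00
; layer 5
G0 Z21.00
G0 X24.00 Y12.00
G1 X19.48 Y21.38
G1 X9.33 Y23.70
G1 X1.19 Y17.21
G1 X1.19 Y6.79
G1 X9.33 Y0.30
G1 X19.48 Y2.62
G1 X24.00 Y12.00
M2 ; end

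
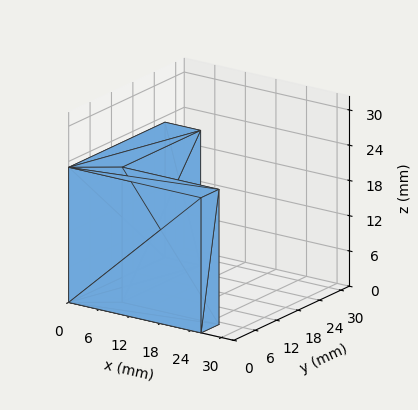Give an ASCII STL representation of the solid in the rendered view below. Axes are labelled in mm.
Reading the render: the shape is an L-shaped prism: outer 26 × 27 mm, arm thicknesses ≈ 5 mm (horizontal) and 7 mm (vertical), extruded 23 mm in z (dimensions read to the nearest mm from the axis ticks). For the STL, each face is triangulated and given an outward normal.

solid part
  facet normal 0.0000 0.0000 -1.0000
    outer loop
      vertex 26.0 5.0 0.0
      vertex 26.0 0.0 0.0
      vertex 0.0 0.0 0.0
    endloop
  endfacet
  facet normal 0.0000 0.0000 -1.0000
    outer loop
      vertex 7.0 5.0 0.0
      vertex 26.0 5.0 0.0
      vertex 0.0 0.0 0.0
    endloop
  endfacet
  facet normal 0.0000 0.0000 -1.0000
    outer loop
      vertex 7.0 27.0 0.0
      vertex 7.0 5.0 0.0
      vertex 0.0 0.0 0.0
    endloop
  endfacet
  facet normal 0.0000 0.0000 -1.0000
    outer loop
      vertex 0.0 27.0 0.0
      vertex 7.0 27.0 0.0
      vertex 0.0 0.0 0.0
    endloop
  endfacet
  facet normal 0.0000 0.0000 1.0000
    outer loop
      vertex 0.0 0.0 23.0
      vertex 26.0 0.0 23.0
      vertex 26.0 5.0 23.0
    endloop
  endfacet
  facet normal 0.0000 0.0000 1.0000
    outer loop
      vertex 0.0 0.0 23.0
      vertex 26.0 5.0 23.0
      vertex 7.0 5.0 23.0
    endloop
  endfacet
  facet normal 0.0000 0.0000 1.0000
    outer loop
      vertex 0.0 0.0 23.0
      vertex 7.0 5.0 23.0
      vertex 7.0 27.0 23.0
    endloop
  endfacet
  facet normal 0.0000 0.0000 1.0000
    outer loop
      vertex 0.0 0.0 23.0
      vertex 7.0 27.0 23.0
      vertex 0.0 27.0 23.0
    endloop
  endfacet
  facet normal 0.0000 -1.0000 0.0000
    outer loop
      vertex 0.0 0.0 0.0
      vertex 26.0 0.0 0.0
      vertex 26.0 0.0 23.0
    endloop
  endfacet
  facet normal 0.0000 -1.0000 0.0000
    outer loop
      vertex 0.0 0.0 0.0
      vertex 26.0 0.0 23.0
      vertex 0.0 0.0 23.0
    endloop
  endfacet
  facet normal 1.0000 0.0000 0.0000
    outer loop
      vertex 26.0 0.0 0.0
      vertex 26.0 5.0 0.0
      vertex 26.0 5.0 23.0
    endloop
  endfacet
  facet normal 1.0000 0.0000 0.0000
    outer loop
      vertex 26.0 0.0 0.0
      vertex 26.0 5.0 23.0
      vertex 26.0 0.0 23.0
    endloop
  endfacet
  facet normal 0.0000 1.0000 0.0000
    outer loop
      vertex 26.0 5.0 0.0
      vertex 7.0 5.0 0.0
      vertex 7.0 5.0 23.0
    endloop
  endfacet
  facet normal 0.0000 1.0000 0.0000
    outer loop
      vertex 26.0 5.0 0.0
      vertex 7.0 5.0 23.0
      vertex 26.0 5.0 23.0
    endloop
  endfacet
  facet normal 1.0000 0.0000 0.0000
    outer loop
      vertex 7.0 5.0 0.0
      vertex 7.0 27.0 0.0
      vertex 7.0 27.0 23.0
    endloop
  endfacet
  facet normal 1.0000 0.0000 0.0000
    outer loop
      vertex 7.0 5.0 0.0
      vertex 7.0 27.0 23.0
      vertex 7.0 5.0 23.0
    endloop
  endfacet
  facet normal 0.0000 1.0000 0.0000
    outer loop
      vertex 7.0 27.0 0.0
      vertex 0.0 27.0 0.0
      vertex 0.0 27.0 23.0
    endloop
  endfacet
  facet normal 0.0000 1.0000 0.0000
    outer loop
      vertex 7.0 27.0 0.0
      vertex 0.0 27.0 23.0
      vertex 7.0 27.0 23.0
    endloop
  endfacet
  facet normal -1.0000 0.0000 0.0000
    outer loop
      vertex 0.0 27.0 0.0
      vertex 0.0 0.0 0.0
      vertex 0.0 0.0 23.0
    endloop
  endfacet
  facet normal -1.0000 0.0000 0.0000
    outer loop
      vertex 0.0 27.0 0.0
      vertex 0.0 0.0 23.0
      vertex 0.0 27.0 23.0
    endloop
  endfacet
endsolid part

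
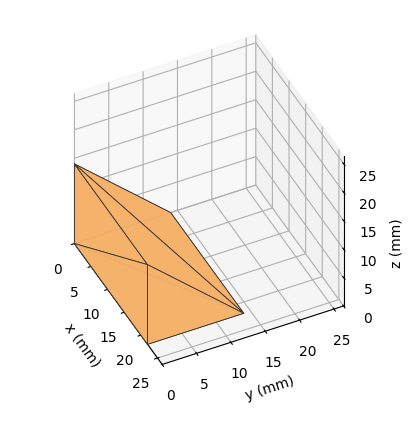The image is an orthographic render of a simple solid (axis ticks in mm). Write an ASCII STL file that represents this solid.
Reading the render: the shape is a wedge (ramp): 22 × 14 mm base, rising to 14 mm along the y=0 edge and sloping linearly to z=0 at y=14 (dimensions read to the nearest mm from the axis ticks). For the STL, each face is triangulated and given an outward normal.

solid part
  facet normal 0.0000 0.0000 -1.0000
    outer loop
      vertex 22.000 14.000 0.000
      vertex 22.000 0.000 0.000
      vertex 0.000 0.000 0.000
    endloop
  endfacet
  facet normal 0.0000 0.0000 -1.0000
    outer loop
      vertex 0.000 14.000 0.000
      vertex 22.000 14.000 0.000
      vertex 0.000 0.000 0.000
    endloop
  endfacet
  facet normal 0.0000 -1.0000 0.0000
    outer loop
      vertex 0.000 0.000 0.000
      vertex 22.000 0.000 0.000
      vertex 22.000 0.000 14.000
    endloop
  endfacet
  facet normal 0.0000 -1.0000 0.0000
    outer loop
      vertex 0.000 0.000 0.000
      vertex 22.000 0.000 14.000
      vertex 0.000 0.000 14.000
    endloop
  endfacet
  facet normal 0.0000 0.7071 0.7071
    outer loop
      vertex 0.000 0.000 14.000
      vertex 22.000 0.000 14.000
      vertex 22.000 14.000 0.000
    endloop
  endfacet
  facet normal 0.0000 0.7071 0.7071
    outer loop
      vertex 0.000 0.000 14.000
      vertex 22.000 14.000 0.000
      vertex 0.000 14.000 0.000
    endloop
  endfacet
  facet normal -1.0000 0.0000 0.0000
    outer loop
      vertex 0.000 0.000 14.000
      vertex 0.000 14.000 0.000
      vertex 0.000 0.000 0.000
    endloop
  endfacet
  facet normal 1.0000 0.0000 0.0000
    outer loop
      vertex 22.000 0.000 0.000
      vertex 22.000 14.000 0.000
      vertex 22.000 0.000 14.000
    endloop
  endfacet
endsolid part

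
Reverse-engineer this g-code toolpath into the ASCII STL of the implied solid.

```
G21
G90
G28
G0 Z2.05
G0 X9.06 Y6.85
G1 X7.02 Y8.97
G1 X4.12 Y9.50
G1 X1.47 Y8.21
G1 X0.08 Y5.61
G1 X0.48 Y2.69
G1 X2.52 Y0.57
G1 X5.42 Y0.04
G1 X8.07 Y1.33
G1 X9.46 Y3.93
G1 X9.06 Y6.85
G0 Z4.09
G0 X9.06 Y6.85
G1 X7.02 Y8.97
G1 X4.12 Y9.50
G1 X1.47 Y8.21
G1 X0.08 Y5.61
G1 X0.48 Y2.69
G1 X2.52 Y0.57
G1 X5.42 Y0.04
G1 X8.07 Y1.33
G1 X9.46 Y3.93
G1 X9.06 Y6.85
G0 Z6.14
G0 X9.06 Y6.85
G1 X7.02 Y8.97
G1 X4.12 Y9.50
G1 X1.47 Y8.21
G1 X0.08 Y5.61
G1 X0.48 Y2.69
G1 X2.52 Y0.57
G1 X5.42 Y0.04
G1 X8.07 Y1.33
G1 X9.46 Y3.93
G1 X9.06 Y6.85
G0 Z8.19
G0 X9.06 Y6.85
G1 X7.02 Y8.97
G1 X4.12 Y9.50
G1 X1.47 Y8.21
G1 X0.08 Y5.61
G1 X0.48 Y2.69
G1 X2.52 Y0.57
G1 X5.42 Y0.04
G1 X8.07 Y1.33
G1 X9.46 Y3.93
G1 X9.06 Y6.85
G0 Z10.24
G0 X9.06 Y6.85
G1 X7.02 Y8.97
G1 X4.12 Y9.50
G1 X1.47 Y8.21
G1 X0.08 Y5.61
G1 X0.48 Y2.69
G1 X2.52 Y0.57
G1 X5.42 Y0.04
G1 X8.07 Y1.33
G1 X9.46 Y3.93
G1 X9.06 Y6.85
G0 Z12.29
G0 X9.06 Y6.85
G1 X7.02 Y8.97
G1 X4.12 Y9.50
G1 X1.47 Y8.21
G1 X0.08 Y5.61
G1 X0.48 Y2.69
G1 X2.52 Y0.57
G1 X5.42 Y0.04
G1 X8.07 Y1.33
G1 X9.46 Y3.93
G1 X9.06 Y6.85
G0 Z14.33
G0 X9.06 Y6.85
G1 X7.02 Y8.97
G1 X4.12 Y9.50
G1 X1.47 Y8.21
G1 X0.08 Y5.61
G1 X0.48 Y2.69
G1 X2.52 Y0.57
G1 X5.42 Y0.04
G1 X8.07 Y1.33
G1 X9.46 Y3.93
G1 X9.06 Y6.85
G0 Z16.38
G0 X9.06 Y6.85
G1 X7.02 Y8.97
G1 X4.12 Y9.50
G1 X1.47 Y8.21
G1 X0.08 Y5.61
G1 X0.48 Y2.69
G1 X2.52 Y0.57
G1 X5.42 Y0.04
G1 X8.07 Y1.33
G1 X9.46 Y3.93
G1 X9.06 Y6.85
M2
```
solid part
  facet normal 0.0000 0.0000 -1.0000
    outer loop
      vertex 4.12 9.50 0.00
      vertex 7.02 8.97 0.00
      vertex 9.06 6.85 0.00
    endloop
  endfacet
  facet normal 0.0000 0.0000 -1.0000
    outer loop
      vertex 1.47 8.21 0.00
      vertex 4.12 9.50 0.00
      vertex 9.06 6.85 0.00
    endloop
  endfacet
  facet normal 0.0000 0.0000 -1.0000
    outer loop
      vertex 0.08 5.61 0.00
      vertex 1.47 8.21 0.00
      vertex 9.06 6.85 0.00
    endloop
  endfacet
  facet normal 0.0000 0.0000 -1.0000
    outer loop
      vertex 0.48 2.69 0.00
      vertex 0.08 5.61 0.00
      vertex 9.06 6.85 0.00
    endloop
  endfacet
  facet normal 0.0000 0.0000 -1.0000
    outer loop
      vertex 2.52 0.57 0.00
      vertex 0.48 2.69 0.00
      vertex 9.06 6.85 0.00
    endloop
  endfacet
  facet normal 0.0000 0.0000 -1.0000
    outer loop
      vertex 5.42 0.04 0.00
      vertex 2.52 0.57 0.00
      vertex 9.06 6.85 0.00
    endloop
  endfacet
  facet normal 0.0000 0.0000 -1.0000
    outer loop
      vertex 8.07 1.33 0.00
      vertex 5.42 0.04 0.00
      vertex 9.06 6.85 0.00
    endloop
  endfacet
  facet normal 0.0000 0.0000 -1.0000
    outer loop
      vertex 9.46 3.93 0.00
      vertex 8.07 1.33 0.00
      vertex 9.06 6.85 0.00
    endloop
  endfacet
  facet normal 0.0000 0.0000 1.0000
    outer loop
      vertex 9.06 6.85 16.38
      vertex 7.02 8.97 16.38
      vertex 4.12 9.50 16.38
    endloop
  endfacet
  facet normal 0.0000 0.0000 1.0000
    outer loop
      vertex 9.06 6.85 16.38
      vertex 4.12 9.50 16.38
      vertex 1.47 8.21 16.38
    endloop
  endfacet
  facet normal 0.0000 0.0000 1.0000
    outer loop
      vertex 9.06 6.85 16.38
      vertex 1.47 8.21 16.38
      vertex 0.08 5.61 16.38
    endloop
  endfacet
  facet normal 0.0000 0.0000 1.0000
    outer loop
      vertex 9.06 6.85 16.38
      vertex 0.08 5.61 16.38
      vertex 0.48 2.69 16.38
    endloop
  endfacet
  facet normal 0.0000 0.0000 1.0000
    outer loop
      vertex 9.06 6.85 16.38
      vertex 0.48 2.69 16.38
      vertex 2.52 0.57 16.38
    endloop
  endfacet
  facet normal 0.0000 0.0000 1.0000
    outer loop
      vertex 9.06 6.85 16.38
      vertex 2.52 0.57 16.38
      vertex 5.42 0.04 16.38
    endloop
  endfacet
  facet normal 0.0000 0.0000 1.0000
    outer loop
      vertex 9.06 6.85 16.38
      vertex 5.42 0.04 16.38
      vertex 8.07 1.33 16.38
    endloop
  endfacet
  facet normal 0.0000 0.0000 1.0000
    outer loop
      vertex 9.06 6.85 16.38
      vertex 8.07 1.33 16.38
      vertex 9.46 3.93 16.38
    endloop
  endfacet
  facet normal 0.7206 0.6934 0.0000
    outer loop
      vertex 9.06 6.85 0.00
      vertex 7.02 8.97 0.00
      vertex 7.02 8.97 16.38
    endloop
  endfacet
  facet normal 0.7206 0.6934 0.0000
    outer loop
      vertex 9.06 6.85 0.00
      vertex 7.02 8.97 16.38
      vertex 9.06 6.85 16.38
    endloop
  endfacet
  facet normal 0.1798 0.9837 0.0000
    outer loop
      vertex 7.02 8.97 0.00
      vertex 4.12 9.50 0.00
      vertex 4.12 9.50 16.38
    endloop
  endfacet
  facet normal 0.1798 0.9837 0.0000
    outer loop
      vertex 7.02 8.97 0.00
      vertex 4.12 9.50 16.38
      vertex 7.02 8.97 16.38
    endloop
  endfacet
  facet normal -0.4377 0.8991 0.0000
    outer loop
      vertex 4.12 9.50 0.00
      vertex 1.47 8.21 0.00
      vertex 1.47 8.21 16.38
    endloop
  endfacet
  facet normal -0.4377 0.8991 0.0000
    outer loop
      vertex 4.12 9.50 0.00
      vertex 1.47 8.21 16.38
      vertex 4.12 9.50 16.38
    endloop
  endfacet
  facet normal -0.8819 0.4715 0.0000
    outer loop
      vertex 1.47 8.21 0.00
      vertex 0.08 5.61 0.00
      vertex 0.08 5.61 16.38
    endloop
  endfacet
  facet normal -0.8819 0.4715 0.0000
    outer loop
      vertex 1.47 8.21 0.00
      vertex 0.08 5.61 16.38
      vertex 1.47 8.21 16.38
    endloop
  endfacet
  facet normal -0.9907 -0.1357 0.0000
    outer loop
      vertex 0.08 5.61 0.00
      vertex 0.48 2.69 0.00
      vertex 0.48 2.69 16.38
    endloop
  endfacet
  facet normal -0.9907 -0.1357 0.0000
    outer loop
      vertex 0.08 5.61 0.00
      vertex 0.48 2.69 16.38
      vertex 0.08 5.61 16.38
    endloop
  endfacet
  facet normal -0.7206 -0.6934 0.0000
    outer loop
      vertex 0.48 2.69 0.00
      vertex 2.52 0.57 0.00
      vertex 2.52 0.57 16.38
    endloop
  endfacet
  facet normal -0.7206 -0.6934 0.0000
    outer loop
      vertex 0.48 2.69 0.00
      vertex 2.52 0.57 16.38
      vertex 0.48 2.69 16.38
    endloop
  endfacet
  facet normal -0.1798 -0.9837 0.0000
    outer loop
      vertex 2.52 0.57 0.00
      vertex 5.42 0.04 0.00
      vertex 5.42 0.04 16.38
    endloop
  endfacet
  facet normal -0.1798 -0.9837 0.0000
    outer loop
      vertex 2.52 0.57 0.00
      vertex 5.42 0.04 16.38
      vertex 2.52 0.57 16.38
    endloop
  endfacet
  facet normal 0.4377 -0.8991 0.0000
    outer loop
      vertex 5.42 0.04 0.00
      vertex 8.07 1.33 0.00
      vertex 8.07 1.33 16.38
    endloop
  endfacet
  facet normal 0.4377 -0.8991 0.0000
    outer loop
      vertex 5.42 0.04 0.00
      vertex 8.07 1.33 16.38
      vertex 5.42 0.04 16.38
    endloop
  endfacet
  facet normal 0.8819 -0.4715 0.0000
    outer loop
      vertex 8.07 1.33 0.00
      vertex 9.46 3.93 0.00
      vertex 9.46 3.93 16.38
    endloop
  endfacet
  facet normal 0.8819 -0.4715 0.0000
    outer loop
      vertex 8.07 1.33 0.00
      vertex 9.46 3.93 16.38
      vertex 8.07 1.33 16.38
    endloop
  endfacet
  facet normal 0.9907 0.1357 0.0000
    outer loop
      vertex 9.46 3.93 0.00
      vertex 9.06 6.85 0.00
      vertex 9.06 6.85 16.38
    endloop
  endfacet
  facet normal 0.9907 0.1357 0.0000
    outer loop
      vertex 9.46 3.93 0.00
      vertex 9.06 6.85 16.38
      vertex 9.46 3.93 16.38
    endloop
  endfacet
endsolid part

The G0 Z moves step by Δz≈2.05 mm. Every layer's G1 loop is the same polygon, so the solid is a straight extrusion of it from z=0 to z≈16.4. Closing with flat bottom and top caps and triangulating gives 36 facets — a regular 10-sided prism (a cylinder approximated with 10 flat sides), circumscribed radius ≈ 4.77 mm, height ≈ 16.4 mm.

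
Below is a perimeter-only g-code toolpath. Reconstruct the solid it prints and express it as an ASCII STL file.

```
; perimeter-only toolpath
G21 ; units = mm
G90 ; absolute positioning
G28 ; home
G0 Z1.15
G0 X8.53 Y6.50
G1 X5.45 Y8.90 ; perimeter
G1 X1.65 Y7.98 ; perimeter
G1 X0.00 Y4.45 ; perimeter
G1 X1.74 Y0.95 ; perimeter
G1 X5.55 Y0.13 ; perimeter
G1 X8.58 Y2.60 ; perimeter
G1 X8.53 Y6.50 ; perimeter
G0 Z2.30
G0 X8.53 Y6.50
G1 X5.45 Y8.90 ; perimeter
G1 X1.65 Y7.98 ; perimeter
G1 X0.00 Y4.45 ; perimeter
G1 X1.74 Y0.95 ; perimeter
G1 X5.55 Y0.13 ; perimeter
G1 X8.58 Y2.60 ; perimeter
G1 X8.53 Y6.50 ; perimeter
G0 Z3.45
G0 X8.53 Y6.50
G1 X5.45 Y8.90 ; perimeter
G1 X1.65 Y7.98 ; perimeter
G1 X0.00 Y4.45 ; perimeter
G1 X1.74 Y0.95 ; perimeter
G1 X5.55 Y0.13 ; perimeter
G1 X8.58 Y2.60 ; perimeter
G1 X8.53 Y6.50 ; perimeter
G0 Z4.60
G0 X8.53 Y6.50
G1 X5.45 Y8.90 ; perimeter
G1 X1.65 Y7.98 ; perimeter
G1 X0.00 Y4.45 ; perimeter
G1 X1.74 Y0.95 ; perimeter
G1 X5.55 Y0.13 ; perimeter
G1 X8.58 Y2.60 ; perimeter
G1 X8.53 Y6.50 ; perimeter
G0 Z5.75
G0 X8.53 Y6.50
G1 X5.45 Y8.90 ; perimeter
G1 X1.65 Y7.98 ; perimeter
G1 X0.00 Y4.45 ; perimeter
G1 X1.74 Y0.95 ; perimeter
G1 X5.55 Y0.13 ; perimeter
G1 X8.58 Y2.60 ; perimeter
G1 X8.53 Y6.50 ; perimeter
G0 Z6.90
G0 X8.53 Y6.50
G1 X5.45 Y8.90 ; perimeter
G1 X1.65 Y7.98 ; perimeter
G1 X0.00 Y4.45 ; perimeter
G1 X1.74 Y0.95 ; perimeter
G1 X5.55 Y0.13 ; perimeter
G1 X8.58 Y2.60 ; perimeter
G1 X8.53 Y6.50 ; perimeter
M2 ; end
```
solid part
  facet normal 0.0000 0.0000 -1.0000
    outer loop
      vertex 1.65 7.98 0.00
      vertex 5.45 8.90 0.00
      vertex 8.53 6.50 0.00
    endloop
  endfacet
  facet normal 0.0000 0.0000 -1.0000
    outer loop
      vertex 0.00 4.45 0.00
      vertex 1.65 7.98 0.00
      vertex 8.53 6.50 0.00
    endloop
  endfacet
  facet normal 0.0000 0.0000 -1.0000
    outer loop
      vertex 1.74 0.95 0.00
      vertex 0.00 4.45 0.00
      vertex 8.53 6.50 0.00
    endloop
  endfacet
  facet normal 0.0000 0.0000 -1.0000
    outer loop
      vertex 5.55 0.13 0.00
      vertex 1.74 0.95 0.00
      vertex 8.53 6.50 0.00
    endloop
  endfacet
  facet normal 0.0000 0.0000 -1.0000
    outer loop
      vertex 8.58 2.60 0.00
      vertex 5.55 0.13 0.00
      vertex 8.53 6.50 0.00
    endloop
  endfacet
  facet normal 0.0000 0.0000 1.0000
    outer loop
      vertex 8.53 6.50 6.90
      vertex 5.45 8.90 6.90
      vertex 1.65 7.98 6.90
    endloop
  endfacet
  facet normal 0.0000 0.0000 1.0000
    outer loop
      vertex 8.53 6.50 6.90
      vertex 1.65 7.98 6.90
      vertex 0.00 4.45 6.90
    endloop
  endfacet
  facet normal 0.0000 0.0000 1.0000
    outer loop
      vertex 8.53 6.50 6.90
      vertex 0.00 4.45 6.90
      vertex 1.74 0.95 6.90
    endloop
  endfacet
  facet normal 0.0000 0.0000 1.0000
    outer loop
      vertex 8.53 6.50 6.90
      vertex 1.74 0.95 6.90
      vertex 5.55 0.13 6.90
    endloop
  endfacet
  facet normal 0.0000 0.0000 1.0000
    outer loop
      vertex 8.53 6.50 6.90
      vertex 5.55 0.13 6.90
      vertex 8.58 2.60 6.90
    endloop
  endfacet
  facet normal 0.6146 0.7888 0.0000
    outer loop
      vertex 8.53 6.50 0.00
      vertex 5.45 8.90 0.00
      vertex 5.45 8.90 6.90
    endloop
  endfacet
  facet normal 0.6146 0.7888 0.0000
    outer loop
      vertex 8.53 6.50 0.00
      vertex 5.45 8.90 6.90
      vertex 8.53 6.50 6.90
    endloop
  endfacet
  facet normal -0.2353 0.9719 0.0000
    outer loop
      vertex 5.45 8.90 0.00
      vertex 1.65 7.98 0.00
      vertex 1.65 7.98 6.90
    endloop
  endfacet
  facet normal -0.2353 0.9719 0.0000
    outer loop
      vertex 5.45 8.90 0.00
      vertex 1.65 7.98 6.90
      vertex 5.45 8.90 6.90
    endloop
  endfacet
  facet normal -0.9059 0.4234 0.0000
    outer loop
      vertex 1.65 7.98 0.00
      vertex 0.00 4.45 0.00
      vertex 0.00 4.45 6.90
    endloop
  endfacet
  facet normal -0.9059 0.4234 0.0000
    outer loop
      vertex 1.65 7.98 0.00
      vertex 0.00 4.45 6.90
      vertex 1.65 7.98 6.90
    endloop
  endfacet
  facet normal -0.8954 -0.4452 0.0000
    outer loop
      vertex 0.00 4.45 0.00
      vertex 1.74 0.95 0.00
      vertex 1.74 0.95 6.90
    endloop
  endfacet
  facet normal -0.8954 -0.4452 0.0000
    outer loop
      vertex 0.00 4.45 0.00
      vertex 1.74 0.95 6.90
      vertex 0.00 4.45 6.90
    endloop
  endfacet
  facet normal -0.2104 -0.9776 0.0000
    outer loop
      vertex 1.74 0.95 0.00
      vertex 5.55 0.13 0.00
      vertex 5.55 0.13 6.90
    endloop
  endfacet
  facet normal -0.2104 -0.9776 0.0000
    outer loop
      vertex 1.74 0.95 0.00
      vertex 5.55 0.13 6.90
      vertex 1.74 0.95 6.90
    endloop
  endfacet
  facet normal 0.6318 -0.7751 0.0000
    outer loop
      vertex 5.55 0.13 0.00
      vertex 8.58 2.60 0.00
      vertex 8.58 2.60 6.90
    endloop
  endfacet
  facet normal 0.6318 -0.7751 0.0000
    outer loop
      vertex 5.55 0.13 0.00
      vertex 8.58 2.60 6.90
      vertex 5.55 0.13 6.90
    endloop
  endfacet
  facet normal 0.9999 0.0128 0.0000
    outer loop
      vertex 8.58 2.60 0.00
      vertex 8.53 6.50 0.00
      vertex 8.53 6.50 6.90
    endloop
  endfacet
  facet normal 0.9999 0.0128 0.0000
    outer loop
      vertex 8.58 2.60 0.00
      vertex 8.53 6.50 6.90
      vertex 8.58 2.60 6.90
    endloop
  endfacet
endsolid part

The G0 Z moves step by Δz≈1.15 mm. Every layer's G1 loop is the same polygon, so the solid is a straight extrusion of it from z=0 to z≈6.9. Closing with flat bottom and top caps and triangulating gives 24 facets — a regular 7-sided prism (a cylinder approximated with 7 flat sides), circumscribed radius ≈ 4.5 mm, height ≈ 6.9 mm.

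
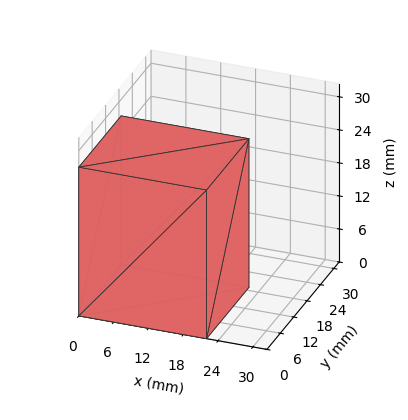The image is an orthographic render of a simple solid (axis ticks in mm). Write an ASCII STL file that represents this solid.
Reading the render: the shape is a rectangular box, roughly 22 × 19 mm footprint and 27 mm tall (dimensions read to the nearest mm from the axis ticks). For the STL, each face is triangulated and given an outward normal.

solid part
  facet normal 0.0000 0.0000 -1.0000
    outer loop
      vertex 22.00 19.00 0.00
      vertex 22.00 0.00 0.00
      vertex 0.00 0.00 0.00
    endloop
  endfacet
  facet normal 0.0000 0.0000 -1.0000
    outer loop
      vertex 0.00 19.00 0.00
      vertex 22.00 19.00 0.00
      vertex 0.00 0.00 0.00
    endloop
  endfacet
  facet normal 0.0000 0.0000 1.0000
    outer loop
      vertex 0.00 0.00 27.00
      vertex 22.00 0.00 27.00
      vertex 22.00 19.00 27.00
    endloop
  endfacet
  facet normal 0.0000 0.0000 1.0000
    outer loop
      vertex 0.00 0.00 27.00
      vertex 22.00 19.00 27.00
      vertex 0.00 19.00 27.00
    endloop
  endfacet
  facet normal 0.0000 -1.0000 0.0000
    outer loop
      vertex 0.00 0.00 0.00
      vertex 22.00 0.00 0.00
      vertex 22.00 0.00 27.00
    endloop
  endfacet
  facet normal 0.0000 -1.0000 0.0000
    outer loop
      vertex 0.00 0.00 0.00
      vertex 22.00 0.00 27.00
      vertex 0.00 0.00 27.00
    endloop
  endfacet
  facet normal 0.0000 1.0000 0.0000
    outer loop
      vertex 22.00 19.00 27.00
      vertex 22.00 19.00 0.00
      vertex 0.00 19.00 0.00
    endloop
  endfacet
  facet normal 0.0000 1.0000 0.0000
    outer loop
      vertex 0.00 19.00 27.00
      vertex 22.00 19.00 27.00
      vertex 0.00 19.00 0.00
    endloop
  endfacet
  facet normal -1.0000 0.0000 0.0000
    outer loop
      vertex 0.00 19.00 27.00
      vertex 0.00 19.00 0.00
      vertex 0.00 0.00 0.00
    endloop
  endfacet
  facet normal -1.0000 0.0000 0.0000
    outer loop
      vertex 0.00 0.00 27.00
      vertex 0.00 19.00 27.00
      vertex 0.00 0.00 0.00
    endloop
  endfacet
  facet normal 1.0000 0.0000 0.0000
    outer loop
      vertex 22.00 0.00 0.00
      vertex 22.00 19.00 0.00
      vertex 22.00 19.00 27.00
    endloop
  endfacet
  facet normal 1.0000 0.0000 0.0000
    outer loop
      vertex 22.00 0.00 0.00
      vertex 22.00 19.00 27.00
      vertex 22.00 0.00 27.00
    endloop
  endfacet
endsolid part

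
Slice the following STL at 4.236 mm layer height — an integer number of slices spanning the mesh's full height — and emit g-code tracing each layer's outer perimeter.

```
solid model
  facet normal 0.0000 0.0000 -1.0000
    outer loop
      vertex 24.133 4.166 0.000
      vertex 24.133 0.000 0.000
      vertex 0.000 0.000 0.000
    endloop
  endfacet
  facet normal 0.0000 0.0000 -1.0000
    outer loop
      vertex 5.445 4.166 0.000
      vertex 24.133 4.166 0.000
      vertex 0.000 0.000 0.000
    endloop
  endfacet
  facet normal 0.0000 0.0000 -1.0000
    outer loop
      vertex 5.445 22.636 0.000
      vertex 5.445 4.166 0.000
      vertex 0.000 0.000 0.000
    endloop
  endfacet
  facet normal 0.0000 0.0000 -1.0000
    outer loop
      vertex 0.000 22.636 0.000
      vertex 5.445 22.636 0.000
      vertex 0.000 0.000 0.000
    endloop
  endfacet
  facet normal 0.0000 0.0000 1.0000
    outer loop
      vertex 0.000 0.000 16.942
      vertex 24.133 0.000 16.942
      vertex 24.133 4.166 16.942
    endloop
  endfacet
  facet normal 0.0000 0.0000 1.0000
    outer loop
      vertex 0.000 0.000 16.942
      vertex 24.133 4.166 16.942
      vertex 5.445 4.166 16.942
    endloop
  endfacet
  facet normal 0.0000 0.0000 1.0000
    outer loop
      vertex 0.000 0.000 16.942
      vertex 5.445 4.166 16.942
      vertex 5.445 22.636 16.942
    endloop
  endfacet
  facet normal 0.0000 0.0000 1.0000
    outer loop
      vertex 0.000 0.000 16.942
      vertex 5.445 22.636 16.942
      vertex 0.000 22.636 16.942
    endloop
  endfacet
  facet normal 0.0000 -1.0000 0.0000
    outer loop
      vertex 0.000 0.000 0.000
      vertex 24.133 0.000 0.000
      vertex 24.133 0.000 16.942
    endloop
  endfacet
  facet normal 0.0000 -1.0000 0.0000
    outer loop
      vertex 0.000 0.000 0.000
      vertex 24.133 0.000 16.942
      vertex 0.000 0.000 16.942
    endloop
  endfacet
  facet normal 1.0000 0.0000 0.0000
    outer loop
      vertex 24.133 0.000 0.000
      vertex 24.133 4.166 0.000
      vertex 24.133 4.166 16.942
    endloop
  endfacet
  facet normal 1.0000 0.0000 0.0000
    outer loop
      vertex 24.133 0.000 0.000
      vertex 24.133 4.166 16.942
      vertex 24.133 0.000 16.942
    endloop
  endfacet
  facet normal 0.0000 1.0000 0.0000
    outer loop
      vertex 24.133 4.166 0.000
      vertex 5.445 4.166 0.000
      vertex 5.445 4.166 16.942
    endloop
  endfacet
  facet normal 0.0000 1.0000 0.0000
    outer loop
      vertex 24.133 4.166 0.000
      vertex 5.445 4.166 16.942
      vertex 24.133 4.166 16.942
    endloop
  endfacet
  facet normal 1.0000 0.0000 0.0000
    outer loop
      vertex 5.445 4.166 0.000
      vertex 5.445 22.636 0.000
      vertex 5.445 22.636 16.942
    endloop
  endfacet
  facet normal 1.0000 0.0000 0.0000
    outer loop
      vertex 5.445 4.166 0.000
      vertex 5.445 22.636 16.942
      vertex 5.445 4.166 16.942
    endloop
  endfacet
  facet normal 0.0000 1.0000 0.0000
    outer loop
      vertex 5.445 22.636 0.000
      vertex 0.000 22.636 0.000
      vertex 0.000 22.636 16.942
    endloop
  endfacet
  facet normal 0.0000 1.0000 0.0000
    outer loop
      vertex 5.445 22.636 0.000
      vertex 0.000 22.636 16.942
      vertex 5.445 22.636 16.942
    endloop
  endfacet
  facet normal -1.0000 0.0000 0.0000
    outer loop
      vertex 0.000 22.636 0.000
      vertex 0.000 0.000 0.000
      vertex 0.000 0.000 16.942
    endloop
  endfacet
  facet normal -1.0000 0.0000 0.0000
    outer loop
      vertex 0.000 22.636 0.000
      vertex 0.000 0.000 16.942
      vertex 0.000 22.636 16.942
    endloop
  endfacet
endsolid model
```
; perimeter-only toolpath
G21 ; units = mm
G90 ; absolute positioning
G28 ; home
; layer 1
G0 Z4.236
G0 X0.000 Y0.000
G1 X24.133 Y0.000
G1 X24.133 Y4.166
G1 X5.445 Y4.166
G1 X5.445 Y22.636
G1 X0.000 Y22.636
G1 X0.000 Y0.000
; layer 2
G0 Z8.471
G0 X0.000 Y0.000
G1 X24.133 Y0.000
G1 X24.133 Y4.166
G1 X5.445 Y4.166
G1 X5.445 Y22.636
G1 X0.000 Y22.636
G1 X0.000 Y0.000
; layer 3
G0 Z12.707
G0 X0.000 Y0.000
G1 X24.133 Y0.000
G1 X24.133 Y4.166
G1 X5.445 Y4.166
G1 X5.445 Y22.636
G1 X0.000 Y22.636
G1 X0.000 Y0.000
; layer 4
G0 Z16.942
G0 X0.000 Y0.000
G1 X24.133 Y0.000
G1 X24.133 Y4.166
G1 X5.445 Y4.166
G1 X5.445 Y22.636
G1 X0.000 Y22.636
G1 X0.000 Y0.000
M2 ; end

The solid is an L-shaped prism: outer 24.1 × 22.6 mm, arm thicknesses ≈ 4.17 mm (horizontal) and 5.45 mm (vertical), extruded 16.9 mm in z. Slicing at Δz = 4.236 mm — 4 equal slices spanning the solid's height, so layer i sits at z = i·h/4 — gives 4 non-empty perimeters. Each is a 6-segment closed polygon; G0 lifts to the layer z and rapids to the start vertex, then G1 traces the edges.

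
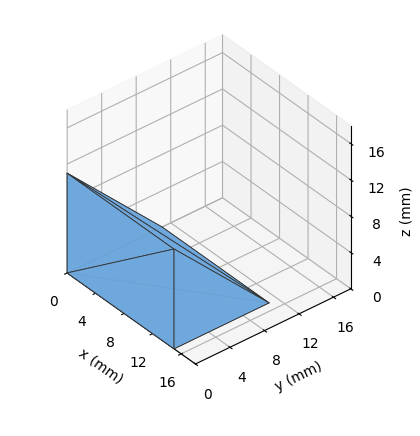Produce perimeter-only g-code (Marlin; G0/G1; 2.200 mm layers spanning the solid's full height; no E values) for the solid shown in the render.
Reading the render: the shape is a wedge (ramp): 15 × 11 mm base, rising to 11 mm along the y=0 edge and sloping linearly to z=0 at y=11 (dimensions read to the nearest mm from the axis ticks). For the g-code, the solid's height is divided into equal slices at the stated Δz and each level perimeter traced with G1 moves after a G0 lift.

; perimeter-only toolpath
G21 ; units = mm
G90 ; absolute positioning
G28 ; home
; layer 1
G0 Z2.200
G0 X0.000 Y0.000
G1 X15.000 Y0.000
G1 X15.000 Y8.800
G1 X0.000 Y8.800
G1 X0.000 Y0.000
; layer 2
G0 Z4.400
G0 X0.000 Y0.000
G1 X15.000 Y0.000
G1 X15.000 Y6.600
G1 X0.000 Y6.600
G1 X0.000 Y0.000
; layer 3
G0 Z6.600
G0 X0.000 Y0.000
G1 X15.000 Y0.000
G1 X15.000 Y4.400
G1 X0.000 Y4.400
G1 X0.000 Y0.000
; layer 4
G0 Z8.800
G0 X0.000 Y0.000
G1 X15.000 Y0.000
G1 X15.000 Y2.200
G1 X0.000 Y2.200
G1 X0.000 Y0.000
M2 ; end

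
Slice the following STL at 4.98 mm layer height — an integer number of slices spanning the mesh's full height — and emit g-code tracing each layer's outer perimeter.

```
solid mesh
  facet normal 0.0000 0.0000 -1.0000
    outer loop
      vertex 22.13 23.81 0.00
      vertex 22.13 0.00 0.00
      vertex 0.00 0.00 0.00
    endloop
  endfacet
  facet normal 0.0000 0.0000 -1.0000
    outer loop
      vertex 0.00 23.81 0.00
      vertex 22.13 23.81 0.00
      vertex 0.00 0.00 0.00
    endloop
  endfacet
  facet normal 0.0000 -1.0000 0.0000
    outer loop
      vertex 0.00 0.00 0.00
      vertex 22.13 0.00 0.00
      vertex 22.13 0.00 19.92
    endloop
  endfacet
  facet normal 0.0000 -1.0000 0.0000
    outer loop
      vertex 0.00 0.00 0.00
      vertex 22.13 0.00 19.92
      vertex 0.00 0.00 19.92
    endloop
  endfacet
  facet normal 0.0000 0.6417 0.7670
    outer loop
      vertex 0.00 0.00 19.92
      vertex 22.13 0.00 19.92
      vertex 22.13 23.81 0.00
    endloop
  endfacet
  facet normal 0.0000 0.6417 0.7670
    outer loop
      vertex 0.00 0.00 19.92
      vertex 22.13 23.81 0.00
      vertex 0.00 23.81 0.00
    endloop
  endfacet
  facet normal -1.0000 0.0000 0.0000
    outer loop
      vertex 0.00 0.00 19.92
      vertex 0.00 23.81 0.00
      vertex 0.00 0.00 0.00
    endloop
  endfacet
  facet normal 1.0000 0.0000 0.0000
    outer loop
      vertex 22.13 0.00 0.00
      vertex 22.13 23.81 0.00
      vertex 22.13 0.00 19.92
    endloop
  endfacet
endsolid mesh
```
; perimeter-only toolpath
G21 ; units = mm
G90 ; absolute positioning
G28 ; home
; layer 1
G0 Z4.98
G0 X0.00 Y0.00
G1 X22.13 Y0.00
G1 X22.13 Y17.86
G1 X0.00 Y17.86
G1 X0.00 Y0.00
; layer 2
G0 Z9.96
G0 X0.00 Y0.00
G1 X22.13 Y0.00
G1 X22.13 Y11.90
G1 X0.00 Y11.90
G1 X0.00 Y0.00
; layer 3
G0 Z14.94
G0 X0.00 Y0.00
G1 X22.13 Y0.00
G1 X22.13 Y5.95
G1 X0.00 Y5.95
G1 X0.00 Y0.00
M2 ; end

The solid is a wedge (ramp): 22.1 × 23.8 mm base, rising to 19.9 mm along the y=0 edge and sloping linearly to z=0 at y=23.8. Slicing at Δz = 4.98 mm — 4 equal slices spanning the solid's height, so layer i sits at z = i·h/4 — gives 3 non-empty perimeters. Each is a 4-segment closed polygon; G0 lifts to the layer z and rapids to the start vertex, then G1 traces the edges. The cross-section shrinks linearly with z (the slice at the apex is degenerate and omitted).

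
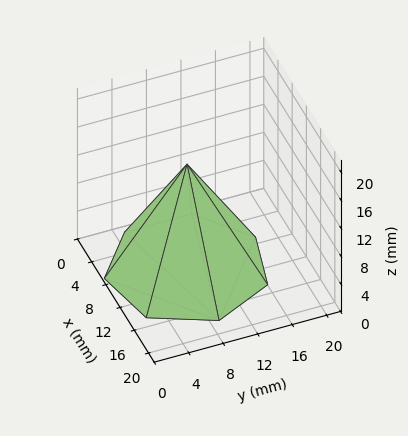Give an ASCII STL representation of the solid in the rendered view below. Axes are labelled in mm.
Reading the render: the shape is a regular 7-sided pyramid, base circumscribed radius ≈ 9 mm, apex at z ≈ 15 mm (dimensions read to the nearest mm from the axis ticks). For the STL, each face is triangulated and given an outward normal.

solid part
  facet normal 0.0000 0.0000 -1.0000
    outer loop
      vertex 7.00 17.77 0.00
      vertex 14.61 16.04 0.00
      vertex 18.00 9.00 0.00
    endloop
  endfacet
  facet normal 0.0000 0.0000 -1.0000
    outer loop
      vertex 0.89 12.90 0.00
      vertex 7.00 17.77 0.00
      vertex 18.00 9.00 0.00
    endloop
  endfacet
  facet normal 0.0000 0.0000 -1.0000
    outer loop
      vertex 0.89 5.10 0.00
      vertex 0.89 12.90 0.00
      vertex 18.00 9.00 0.00
    endloop
  endfacet
  facet normal 0.0000 0.0000 -1.0000
    outer loop
      vertex 7.00 0.23 0.00
      vertex 0.89 5.10 0.00
      vertex 18.00 9.00 0.00
    endloop
  endfacet
  facet normal 0.0000 0.0000 -1.0000
    outer loop
      vertex 14.61 1.96 0.00
      vertex 7.00 0.23 0.00
      vertex 18.00 9.00 0.00
    endloop
  endfacet
  facet normal 0.7926 0.3817 0.4756
    outer loop
      vertex 18.00 9.00 0.00
      vertex 14.61 16.04 0.00
      vertex 9.00 9.00 15.00
    endloop
  endfacet
  facet normal 0.1950 0.8578 0.4755
    outer loop
      vertex 14.61 16.04 0.00
      vertex 7.00 17.77 0.00
      vertex 9.00 9.00 15.00
    endloop
  endfacet
  facet normal -0.5484 0.6880 0.4754
    outer loop
      vertex 7.00 17.77 0.00
      vertex 0.89 12.90 0.00
      vertex 9.00 9.00 15.00
    endloop
  endfacet
  facet normal -0.8797 0.0000 0.4756
    outer loop
      vertex 0.89 12.90 0.00
      vertex 0.89 5.10 0.00
      vertex 9.00 9.00 15.00
    endloop
  endfacet
  facet normal -0.5484 -0.6880 0.4754
    outer loop
      vertex 0.89 5.10 0.00
      vertex 7.00 0.23 0.00
      vertex 9.00 9.00 15.00
    endloop
  endfacet
  facet normal 0.1950 -0.8578 0.4755
    outer loop
      vertex 7.00 0.23 0.00
      vertex 14.61 1.96 0.00
      vertex 9.00 9.00 15.00
    endloop
  endfacet
  facet normal 0.7926 -0.3817 0.4756
    outer loop
      vertex 14.61 1.96 0.00
      vertex 18.00 9.00 0.00
      vertex 9.00 9.00 15.00
    endloop
  endfacet
endsolid part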